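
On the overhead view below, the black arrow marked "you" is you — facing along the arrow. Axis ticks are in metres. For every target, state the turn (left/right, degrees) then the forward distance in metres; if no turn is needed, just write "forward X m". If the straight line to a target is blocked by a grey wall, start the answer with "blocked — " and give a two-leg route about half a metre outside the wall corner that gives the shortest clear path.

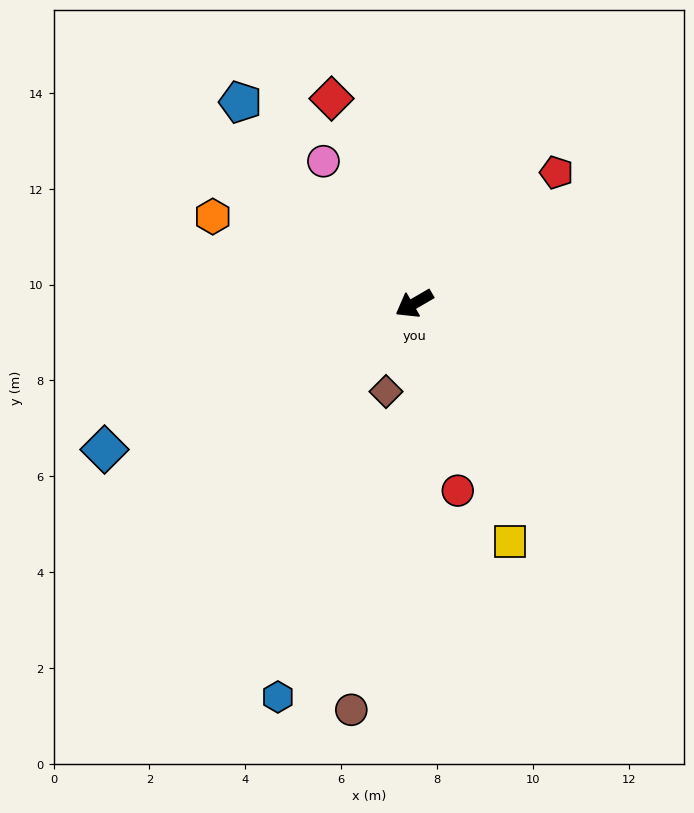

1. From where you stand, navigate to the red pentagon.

turn right 168°, forward 4.0 m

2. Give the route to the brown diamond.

turn left 42°, forward 1.9 m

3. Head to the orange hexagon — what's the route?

turn right 54°, forward 4.6 m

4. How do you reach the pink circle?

turn right 88°, forward 3.5 m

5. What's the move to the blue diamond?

turn right 5°, forward 7.1 m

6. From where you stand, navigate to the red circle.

turn left 73°, forward 4.0 m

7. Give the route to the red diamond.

turn right 98°, forward 4.6 m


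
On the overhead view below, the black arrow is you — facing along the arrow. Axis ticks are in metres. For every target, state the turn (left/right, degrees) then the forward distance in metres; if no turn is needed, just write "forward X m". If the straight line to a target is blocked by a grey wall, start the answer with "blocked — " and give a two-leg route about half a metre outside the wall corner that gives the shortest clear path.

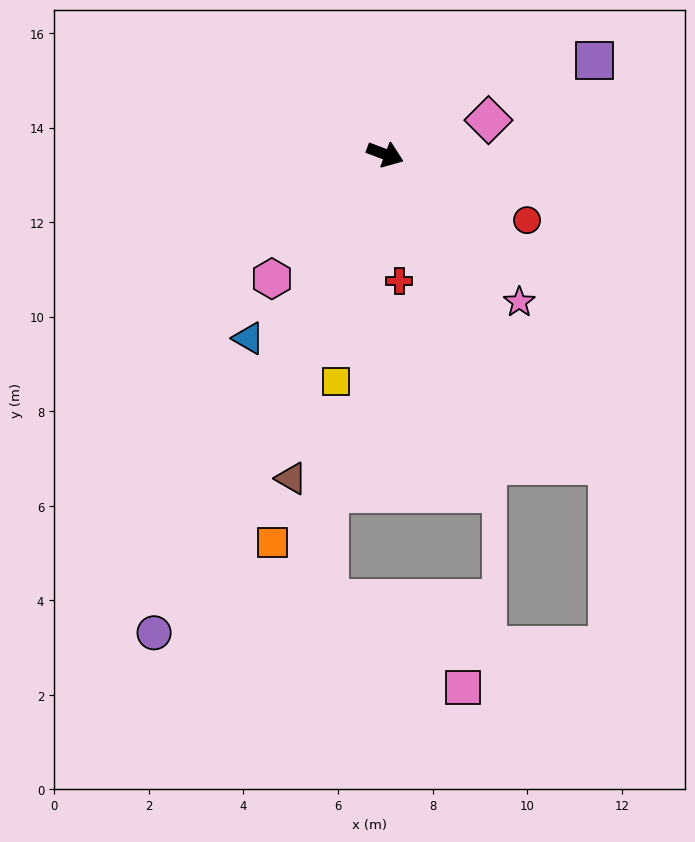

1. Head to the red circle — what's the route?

turn right 4°, forward 3.3 m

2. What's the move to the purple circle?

turn right 95°, forward 11.2 m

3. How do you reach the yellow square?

turn right 81°, forward 4.9 m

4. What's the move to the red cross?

turn right 63°, forward 2.7 m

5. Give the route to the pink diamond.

turn left 39°, forward 2.3 m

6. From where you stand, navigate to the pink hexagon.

turn right 112°, forward 3.6 m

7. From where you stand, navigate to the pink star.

turn right 27°, forward 4.2 m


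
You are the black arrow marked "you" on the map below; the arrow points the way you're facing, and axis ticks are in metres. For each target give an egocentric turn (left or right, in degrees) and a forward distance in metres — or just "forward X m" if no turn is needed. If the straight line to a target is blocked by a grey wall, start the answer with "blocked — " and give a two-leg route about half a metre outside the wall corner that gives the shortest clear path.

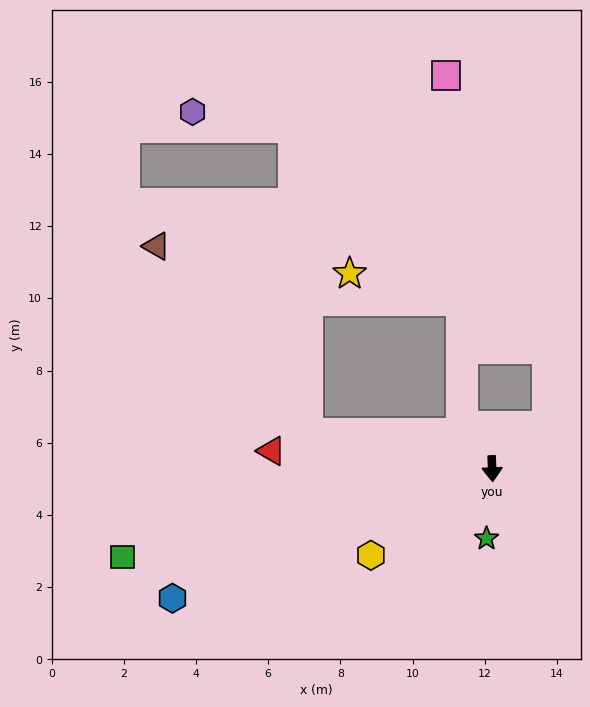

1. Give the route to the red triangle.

turn right 97°, forward 6.1 m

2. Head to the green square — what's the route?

turn right 79°, forward 10.5 m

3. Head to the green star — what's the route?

turn right 7°, forward 1.9 m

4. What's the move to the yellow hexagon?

turn right 57°, forward 4.1 m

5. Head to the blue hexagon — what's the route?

turn right 70°, forward 9.6 m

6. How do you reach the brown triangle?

blocked — turn right 103°, forward 5.2 m, then turn right 40°, forward 6.7 m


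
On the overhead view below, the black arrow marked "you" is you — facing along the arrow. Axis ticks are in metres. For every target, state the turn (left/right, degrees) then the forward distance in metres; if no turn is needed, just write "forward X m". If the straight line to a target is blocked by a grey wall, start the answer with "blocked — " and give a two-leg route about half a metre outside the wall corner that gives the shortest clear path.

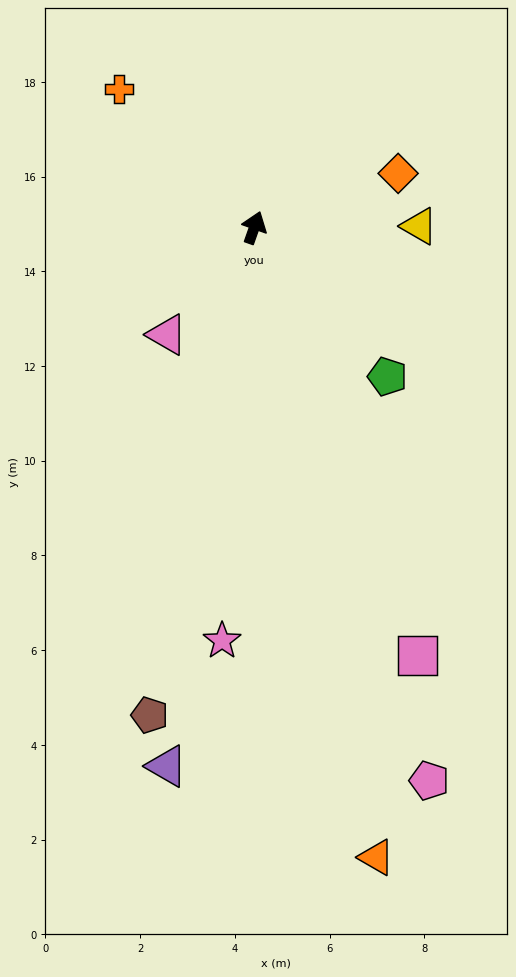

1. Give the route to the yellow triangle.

turn right 70°, forward 3.5 m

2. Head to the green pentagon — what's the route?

turn right 119°, forward 4.2 m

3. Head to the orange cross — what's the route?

turn left 64°, forward 4.1 m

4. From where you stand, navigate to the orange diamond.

turn right 50°, forward 3.2 m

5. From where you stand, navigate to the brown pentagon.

turn right 173°, forward 10.5 m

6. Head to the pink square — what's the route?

turn right 140°, forward 9.7 m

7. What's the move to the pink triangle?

turn left 160°, forward 2.9 m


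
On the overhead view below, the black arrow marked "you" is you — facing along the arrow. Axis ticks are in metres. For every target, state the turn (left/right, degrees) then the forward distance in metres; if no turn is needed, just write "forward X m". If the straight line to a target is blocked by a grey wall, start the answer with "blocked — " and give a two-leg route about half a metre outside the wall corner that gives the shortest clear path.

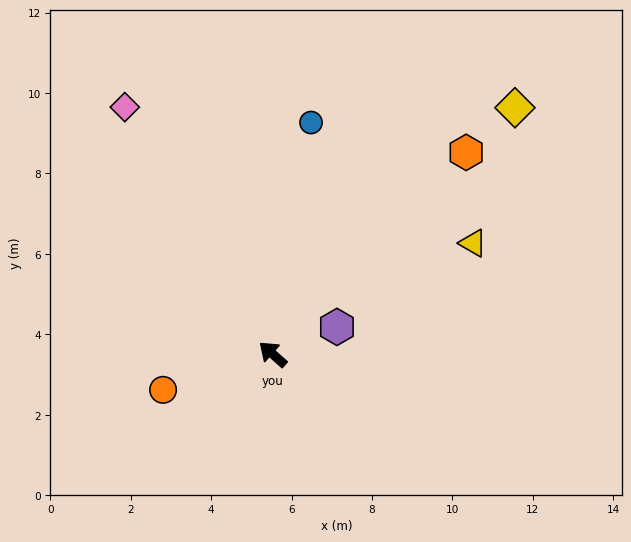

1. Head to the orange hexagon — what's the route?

turn right 92°, forward 7.0 m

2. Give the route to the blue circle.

turn right 58°, forward 5.8 m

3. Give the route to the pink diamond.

turn right 18°, forward 7.2 m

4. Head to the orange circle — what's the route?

turn left 59°, forward 2.9 m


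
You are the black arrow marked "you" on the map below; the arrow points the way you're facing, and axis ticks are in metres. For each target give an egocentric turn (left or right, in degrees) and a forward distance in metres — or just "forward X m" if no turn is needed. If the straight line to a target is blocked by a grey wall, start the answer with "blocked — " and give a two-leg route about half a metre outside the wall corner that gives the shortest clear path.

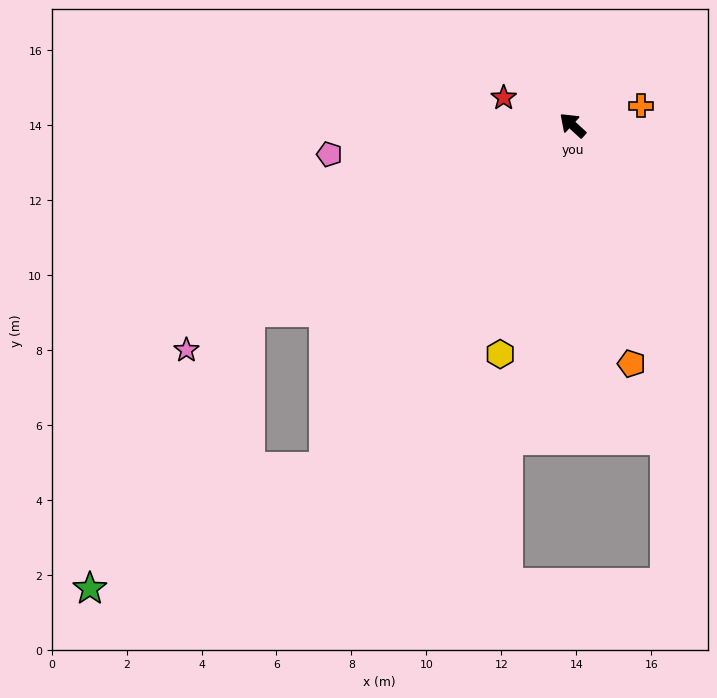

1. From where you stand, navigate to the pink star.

turn left 73°, forward 11.9 m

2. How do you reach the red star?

turn left 21°, forward 2.0 m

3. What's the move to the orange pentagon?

turn left 147°, forward 6.6 m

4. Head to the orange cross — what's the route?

turn right 121°, forward 1.9 m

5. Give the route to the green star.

blocked — turn left 97°, forward 11.3 m, then turn right 27°, forward 7.1 m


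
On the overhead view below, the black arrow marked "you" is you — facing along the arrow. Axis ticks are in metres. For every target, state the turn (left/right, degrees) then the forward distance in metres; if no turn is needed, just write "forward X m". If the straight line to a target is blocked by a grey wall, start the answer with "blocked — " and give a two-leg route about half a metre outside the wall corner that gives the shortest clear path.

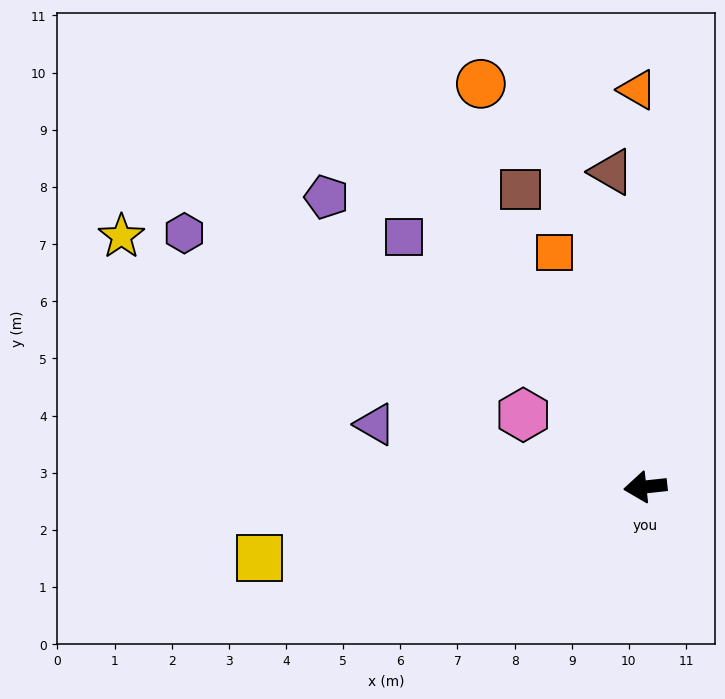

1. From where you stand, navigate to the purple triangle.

turn right 19°, forward 4.9 m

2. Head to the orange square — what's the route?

turn right 75°, forward 4.4 m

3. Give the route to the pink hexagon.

turn right 37°, forward 2.5 m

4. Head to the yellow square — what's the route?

turn left 4°, forward 6.9 m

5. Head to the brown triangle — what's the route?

turn right 90°, forward 5.5 m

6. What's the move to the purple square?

turn right 52°, forward 6.1 m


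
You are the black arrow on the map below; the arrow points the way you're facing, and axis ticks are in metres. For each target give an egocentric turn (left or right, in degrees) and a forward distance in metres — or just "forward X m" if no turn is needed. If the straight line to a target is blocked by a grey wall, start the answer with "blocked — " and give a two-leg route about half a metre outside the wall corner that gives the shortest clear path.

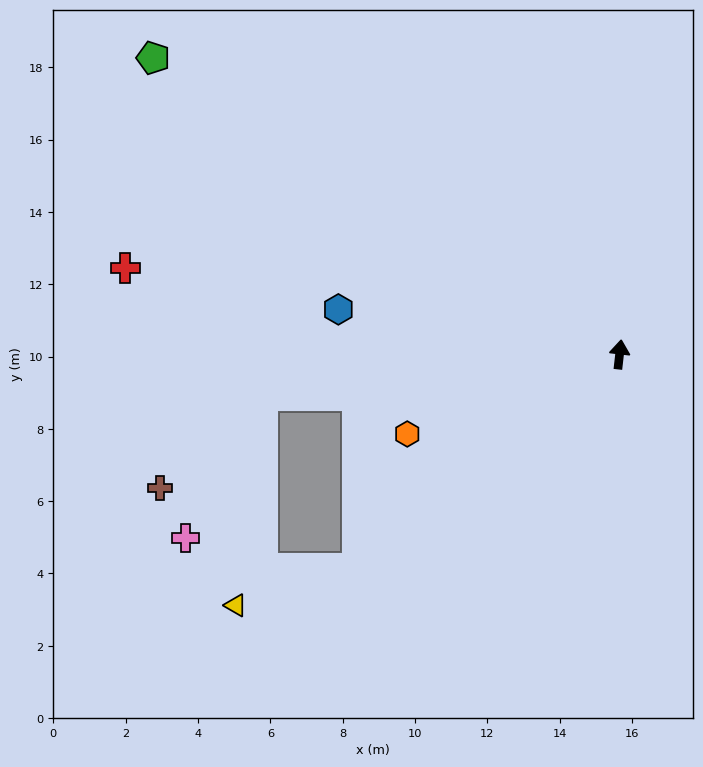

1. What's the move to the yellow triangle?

blocked — turn left 136°, forward 9.3 m, then turn right 23°, forward 3.5 m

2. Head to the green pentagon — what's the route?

turn left 64°, forward 15.3 m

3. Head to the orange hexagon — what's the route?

turn left 117°, forward 6.3 m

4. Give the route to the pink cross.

blocked — turn left 103°, forward 9.9 m, then turn left 55°, forward 4.5 m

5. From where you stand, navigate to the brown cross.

blocked — turn left 103°, forward 9.9 m, then turn left 36°, forward 3.8 m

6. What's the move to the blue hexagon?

turn left 87°, forward 7.9 m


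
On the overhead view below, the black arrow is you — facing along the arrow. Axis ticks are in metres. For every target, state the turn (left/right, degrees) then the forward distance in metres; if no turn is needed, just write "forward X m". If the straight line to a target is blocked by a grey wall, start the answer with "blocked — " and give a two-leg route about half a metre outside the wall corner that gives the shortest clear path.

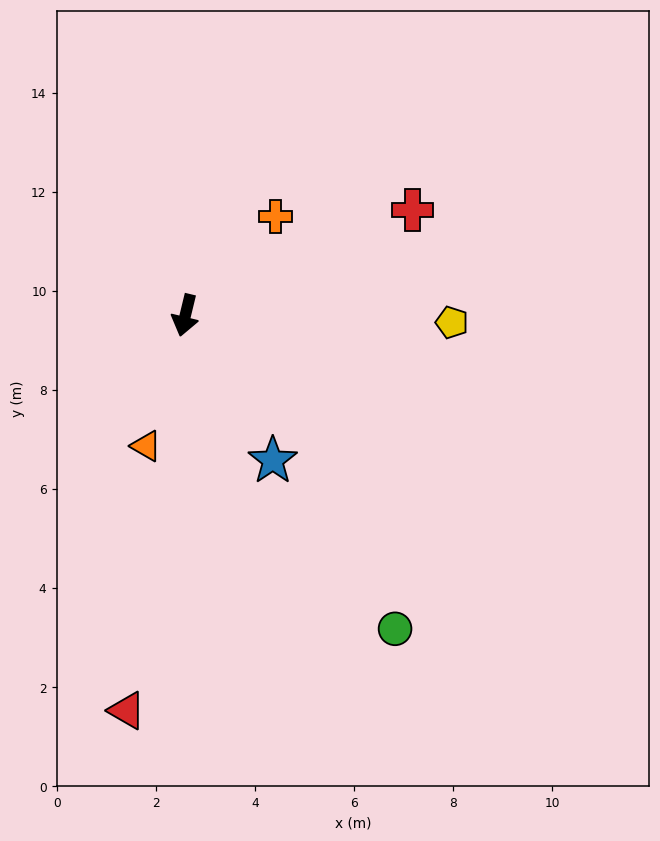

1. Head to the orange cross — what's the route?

turn left 151°, forward 2.7 m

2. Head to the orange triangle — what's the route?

turn right 3°, forward 2.8 m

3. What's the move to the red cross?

turn left 128°, forward 5.1 m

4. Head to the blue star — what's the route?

turn left 45°, forward 3.4 m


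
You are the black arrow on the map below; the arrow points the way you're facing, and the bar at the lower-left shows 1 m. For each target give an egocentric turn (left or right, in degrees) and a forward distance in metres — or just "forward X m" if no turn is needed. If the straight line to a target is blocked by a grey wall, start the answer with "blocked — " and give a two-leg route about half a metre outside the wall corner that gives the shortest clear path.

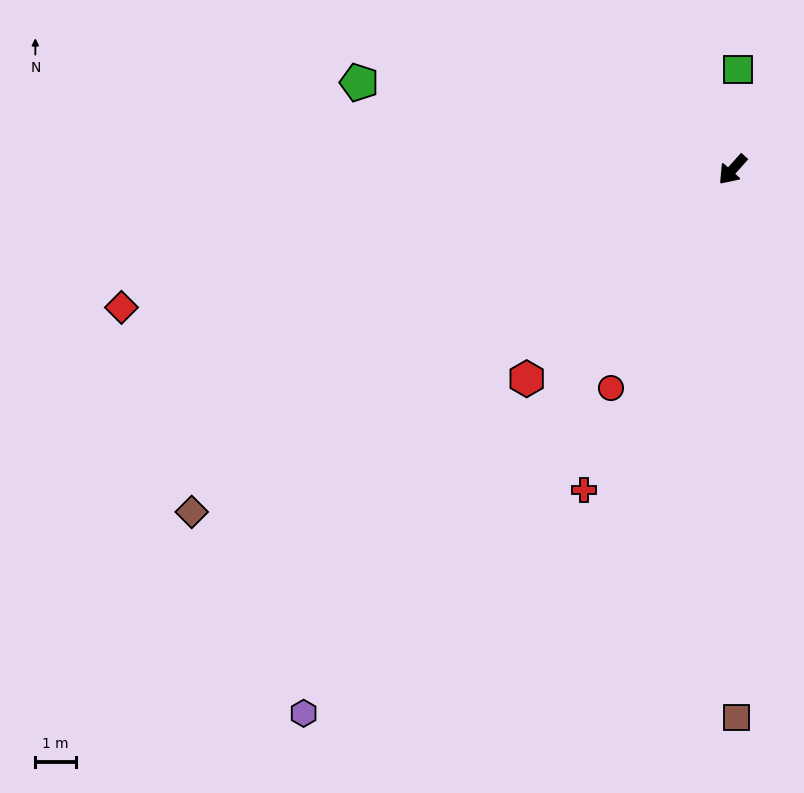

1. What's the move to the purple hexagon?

turn left 3°, forward 17.1 m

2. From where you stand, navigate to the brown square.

turn left 42°, forward 13.5 m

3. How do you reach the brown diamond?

turn right 16°, forward 15.8 m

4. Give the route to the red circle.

turn left 13°, forward 6.2 m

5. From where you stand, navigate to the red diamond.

turn right 36°, forward 15.4 m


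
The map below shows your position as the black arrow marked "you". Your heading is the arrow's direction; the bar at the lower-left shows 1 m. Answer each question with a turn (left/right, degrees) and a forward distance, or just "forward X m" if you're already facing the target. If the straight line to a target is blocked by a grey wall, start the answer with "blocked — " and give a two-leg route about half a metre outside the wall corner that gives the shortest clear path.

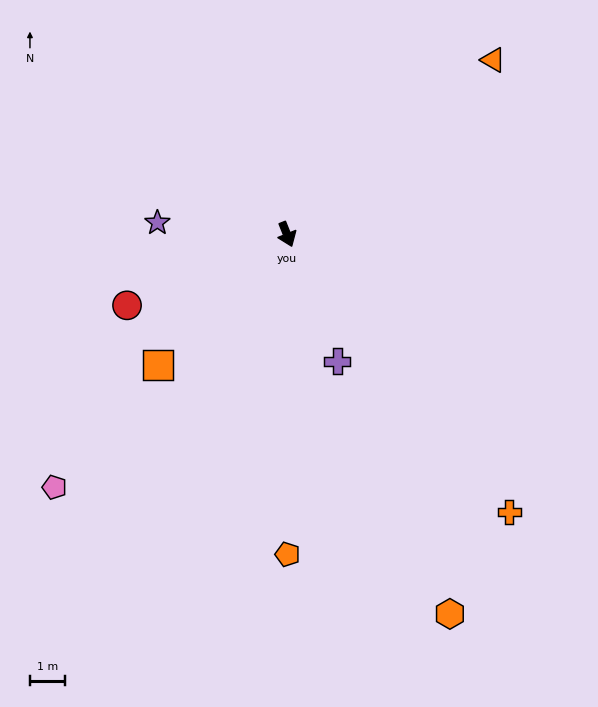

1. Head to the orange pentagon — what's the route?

turn right 22°, forward 9.1 m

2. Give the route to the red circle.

turn right 88°, forward 5.0 m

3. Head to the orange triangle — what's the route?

turn left 109°, forward 7.7 m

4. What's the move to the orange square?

turn right 66°, forward 5.2 m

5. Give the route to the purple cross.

forward 3.9 m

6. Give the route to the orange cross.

turn left 17°, forward 10.1 m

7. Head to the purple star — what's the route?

turn right 117°, forward 3.7 m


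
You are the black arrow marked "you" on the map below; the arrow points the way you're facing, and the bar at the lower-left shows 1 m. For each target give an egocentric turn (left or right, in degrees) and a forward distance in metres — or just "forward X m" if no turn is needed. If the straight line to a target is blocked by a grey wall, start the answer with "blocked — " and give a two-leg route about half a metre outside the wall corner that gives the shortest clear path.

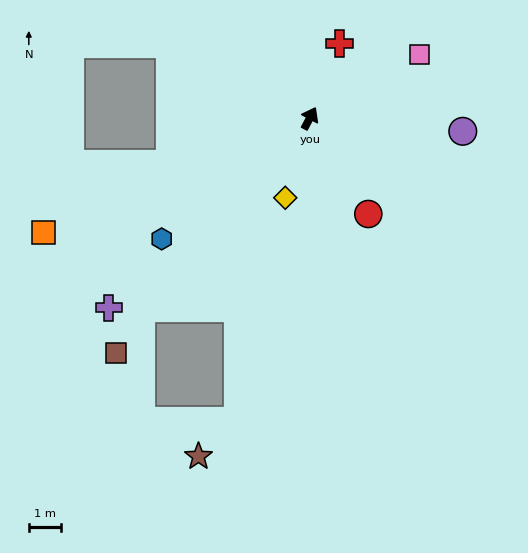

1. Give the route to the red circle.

turn right 121°, forward 3.4 m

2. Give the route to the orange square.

turn left 141°, forward 8.9 m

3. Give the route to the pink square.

turn right 32°, forward 3.9 m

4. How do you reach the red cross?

turn left 7°, forward 2.5 m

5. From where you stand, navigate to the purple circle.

turn right 67°, forward 4.7 m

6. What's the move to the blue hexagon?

turn left 157°, forward 5.8 m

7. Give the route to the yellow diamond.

turn right 169°, forward 2.5 m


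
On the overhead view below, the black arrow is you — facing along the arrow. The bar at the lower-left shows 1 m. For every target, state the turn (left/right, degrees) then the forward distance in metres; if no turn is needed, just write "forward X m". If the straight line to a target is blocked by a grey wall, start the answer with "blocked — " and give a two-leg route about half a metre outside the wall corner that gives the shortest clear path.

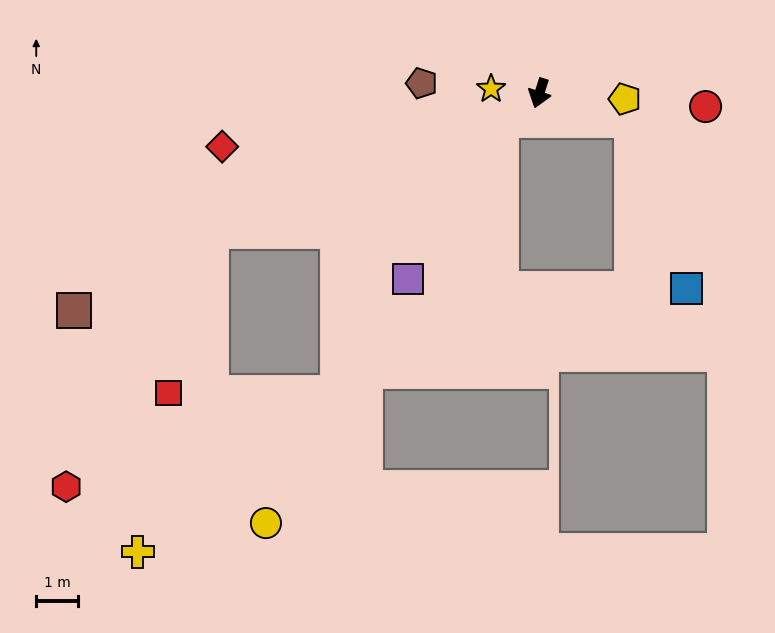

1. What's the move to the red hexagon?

blocked — turn right 50°, forward 8.5 m, then turn left 38°, forward 7.0 m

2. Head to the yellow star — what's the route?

turn right 78°, forward 1.2 m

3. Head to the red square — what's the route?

blocked — turn right 50°, forward 8.5 m, then turn left 53°, forward 4.0 m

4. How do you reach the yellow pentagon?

turn left 104°, forward 2.0 m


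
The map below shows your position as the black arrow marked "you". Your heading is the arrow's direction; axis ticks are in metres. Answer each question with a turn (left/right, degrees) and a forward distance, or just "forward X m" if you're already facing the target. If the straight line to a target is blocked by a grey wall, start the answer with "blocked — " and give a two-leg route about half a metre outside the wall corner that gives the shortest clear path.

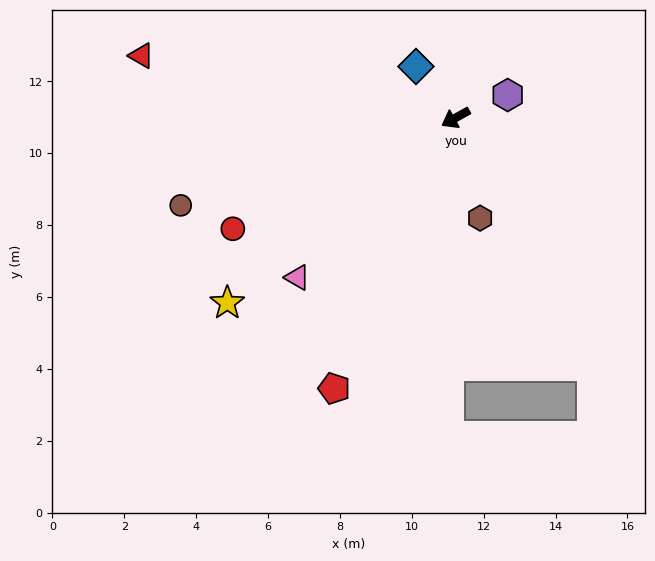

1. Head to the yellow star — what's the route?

turn left 10°, forward 8.2 m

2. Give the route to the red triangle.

turn right 40°, forward 8.9 m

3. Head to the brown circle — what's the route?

turn right 11°, forward 8.0 m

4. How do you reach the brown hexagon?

turn left 75°, forward 2.9 m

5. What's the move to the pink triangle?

turn left 16°, forward 6.3 m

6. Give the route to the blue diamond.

turn right 81°, forward 1.8 m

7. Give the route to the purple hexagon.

turn left 175°, forward 1.6 m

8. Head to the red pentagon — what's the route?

turn left 37°, forward 8.3 m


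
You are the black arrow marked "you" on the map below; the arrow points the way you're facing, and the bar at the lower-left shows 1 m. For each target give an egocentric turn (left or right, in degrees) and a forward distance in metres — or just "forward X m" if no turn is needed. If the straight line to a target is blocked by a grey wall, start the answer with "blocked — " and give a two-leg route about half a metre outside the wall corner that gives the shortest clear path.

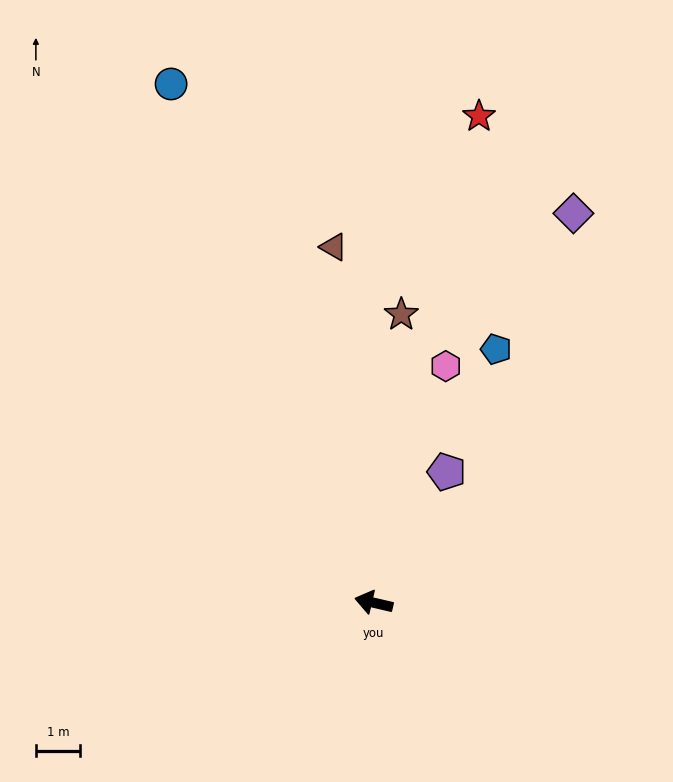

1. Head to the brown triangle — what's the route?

turn right 71°, forward 8.1 m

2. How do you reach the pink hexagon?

turn right 94°, forward 5.6 m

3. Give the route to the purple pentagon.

turn right 106°, forward 3.4 m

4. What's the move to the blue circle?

turn right 56°, forward 12.6 m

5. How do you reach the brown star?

turn right 82°, forward 6.5 m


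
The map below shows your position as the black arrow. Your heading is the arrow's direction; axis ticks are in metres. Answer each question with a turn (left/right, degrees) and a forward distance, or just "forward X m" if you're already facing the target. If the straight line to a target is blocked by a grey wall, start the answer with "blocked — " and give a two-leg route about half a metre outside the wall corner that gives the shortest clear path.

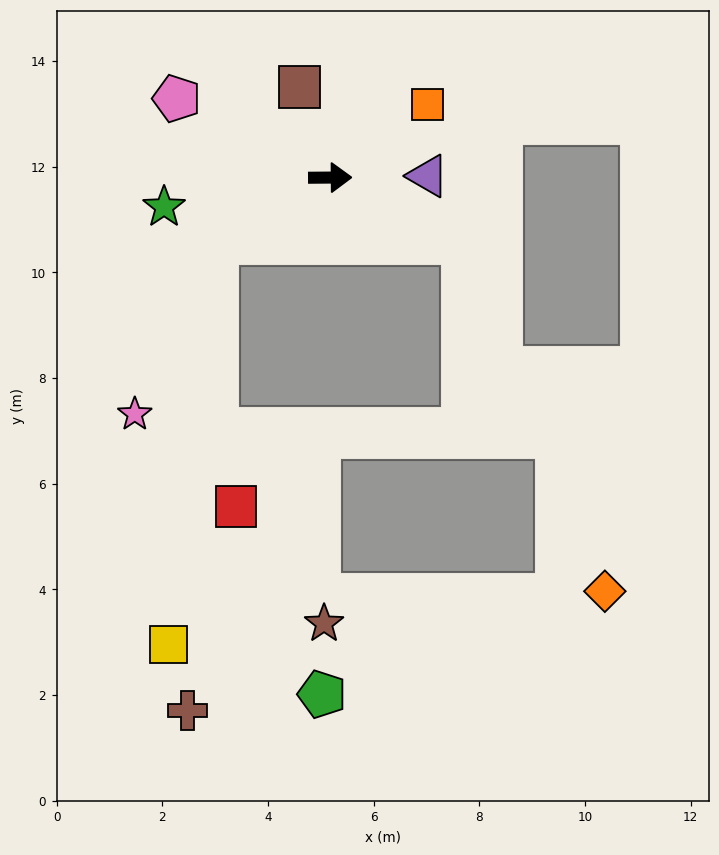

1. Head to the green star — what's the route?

turn right 170°, forward 3.2 m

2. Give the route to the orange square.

turn left 37°, forward 2.3 m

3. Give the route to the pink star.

blocked — turn right 151°, forward 2.5 m, then turn left 35°, forward 3.6 m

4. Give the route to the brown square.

turn left 108°, forward 1.8 m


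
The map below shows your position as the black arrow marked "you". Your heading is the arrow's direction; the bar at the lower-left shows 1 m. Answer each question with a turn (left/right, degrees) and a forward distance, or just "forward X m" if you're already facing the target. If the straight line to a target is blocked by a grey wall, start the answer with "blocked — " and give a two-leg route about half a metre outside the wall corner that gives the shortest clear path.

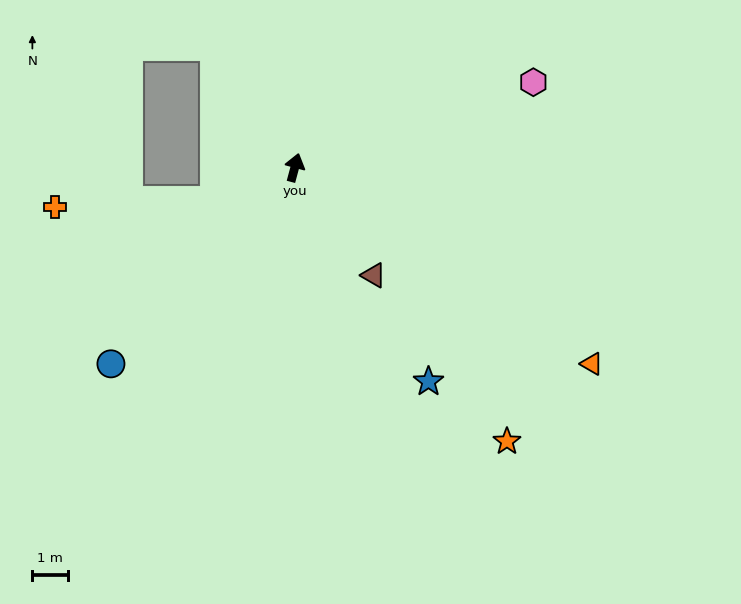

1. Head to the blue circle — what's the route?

turn left 152°, forward 7.4 m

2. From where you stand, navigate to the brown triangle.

turn right 129°, forward 3.7 m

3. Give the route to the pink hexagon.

turn right 55°, forward 7.0 m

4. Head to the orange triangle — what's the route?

turn right 108°, forward 9.9 m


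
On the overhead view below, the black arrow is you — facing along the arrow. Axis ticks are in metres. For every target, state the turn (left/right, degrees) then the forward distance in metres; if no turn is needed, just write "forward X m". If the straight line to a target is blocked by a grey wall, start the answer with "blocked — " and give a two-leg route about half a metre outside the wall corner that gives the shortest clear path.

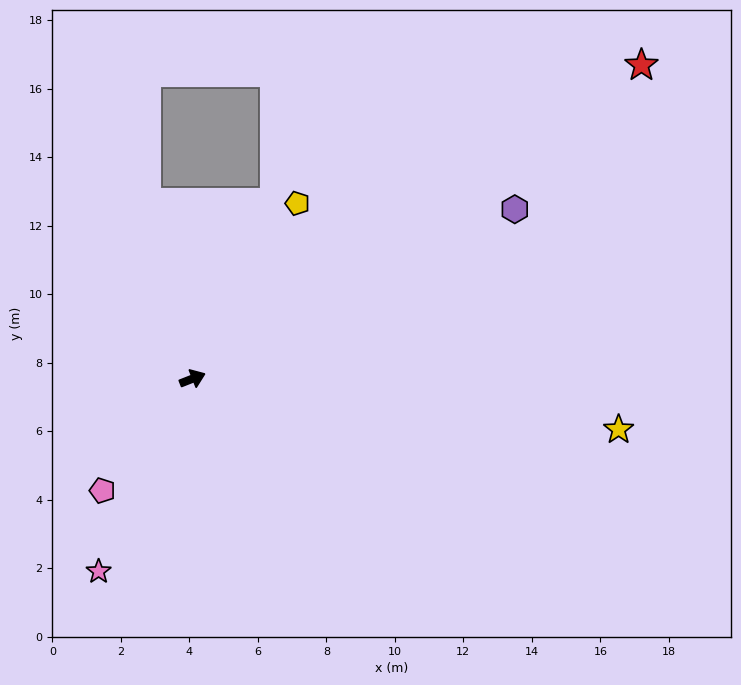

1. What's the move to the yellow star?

turn right 28°, forward 12.5 m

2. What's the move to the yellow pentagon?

turn left 38°, forward 6.0 m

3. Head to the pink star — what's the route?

turn right 137°, forward 6.3 m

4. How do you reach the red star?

turn left 13°, forward 16.0 m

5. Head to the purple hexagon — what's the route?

turn left 6°, forward 10.6 m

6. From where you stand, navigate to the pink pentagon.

turn right 150°, forward 4.2 m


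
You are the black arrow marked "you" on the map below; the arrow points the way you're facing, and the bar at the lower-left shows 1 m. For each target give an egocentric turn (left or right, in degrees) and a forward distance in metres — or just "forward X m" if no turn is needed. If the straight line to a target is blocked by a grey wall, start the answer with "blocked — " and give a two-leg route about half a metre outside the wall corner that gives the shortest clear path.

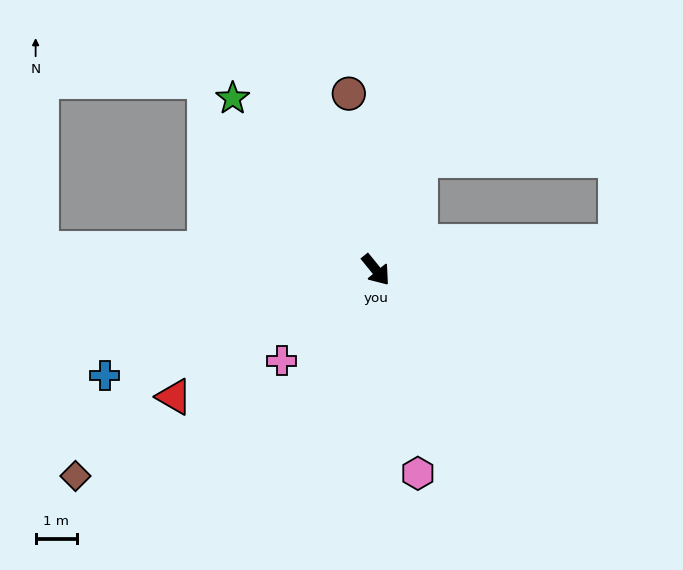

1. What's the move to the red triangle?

turn right 97°, forward 5.8 m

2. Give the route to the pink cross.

turn right 85°, forward 3.2 m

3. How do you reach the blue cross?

turn right 108°, forward 7.0 m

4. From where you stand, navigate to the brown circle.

turn left 150°, forward 4.3 m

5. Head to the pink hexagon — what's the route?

turn right 27°, forward 5.0 m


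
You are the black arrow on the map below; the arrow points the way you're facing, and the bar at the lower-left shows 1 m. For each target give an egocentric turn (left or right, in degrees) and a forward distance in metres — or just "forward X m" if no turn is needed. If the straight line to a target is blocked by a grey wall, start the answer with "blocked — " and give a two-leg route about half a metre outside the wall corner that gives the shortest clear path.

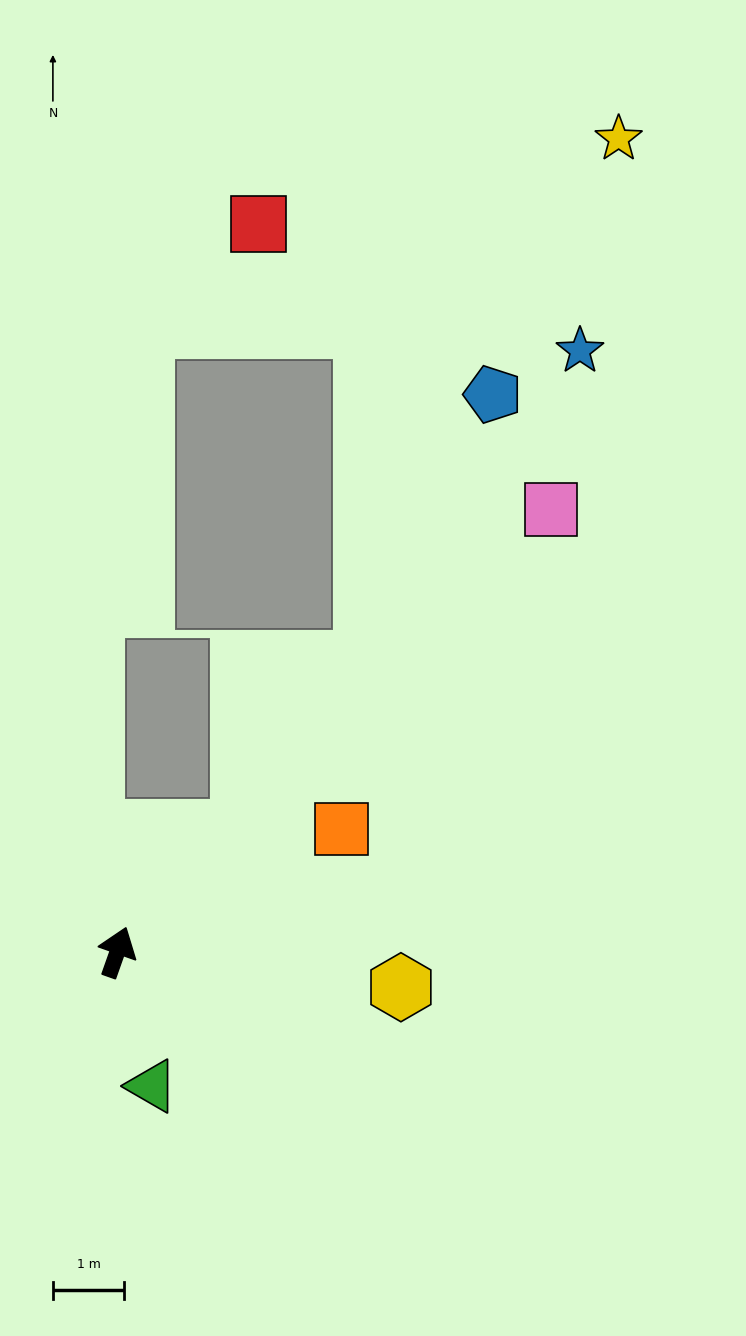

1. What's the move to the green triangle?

turn right 146°, forward 1.9 m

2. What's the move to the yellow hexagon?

turn right 78°, forward 4.0 m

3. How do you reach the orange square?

turn right 42°, forward 3.6 m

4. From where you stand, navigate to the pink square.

turn right 25°, forward 8.7 m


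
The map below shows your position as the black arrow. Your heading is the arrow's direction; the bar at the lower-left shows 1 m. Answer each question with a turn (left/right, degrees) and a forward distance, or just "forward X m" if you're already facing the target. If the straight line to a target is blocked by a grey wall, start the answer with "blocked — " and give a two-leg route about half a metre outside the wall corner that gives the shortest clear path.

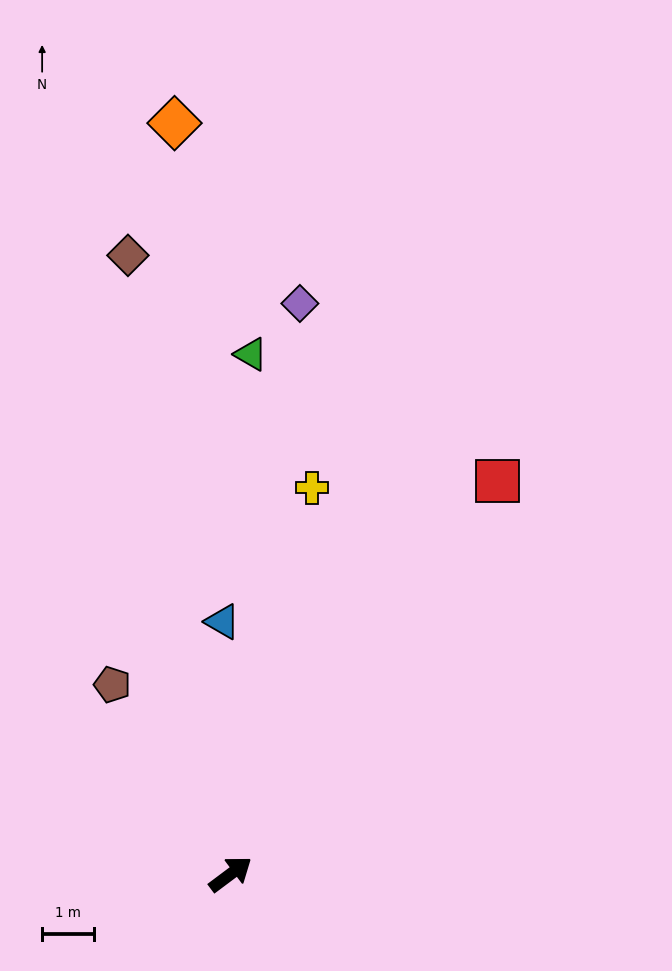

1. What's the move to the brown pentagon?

turn left 85°, forward 4.3 m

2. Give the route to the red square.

turn left 19°, forward 9.1 m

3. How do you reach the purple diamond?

turn left 46°, forward 11.0 m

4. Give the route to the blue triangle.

turn left 55°, forward 4.8 m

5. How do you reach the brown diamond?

turn left 63°, forward 12.0 m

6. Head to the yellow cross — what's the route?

turn left 41°, forward 7.6 m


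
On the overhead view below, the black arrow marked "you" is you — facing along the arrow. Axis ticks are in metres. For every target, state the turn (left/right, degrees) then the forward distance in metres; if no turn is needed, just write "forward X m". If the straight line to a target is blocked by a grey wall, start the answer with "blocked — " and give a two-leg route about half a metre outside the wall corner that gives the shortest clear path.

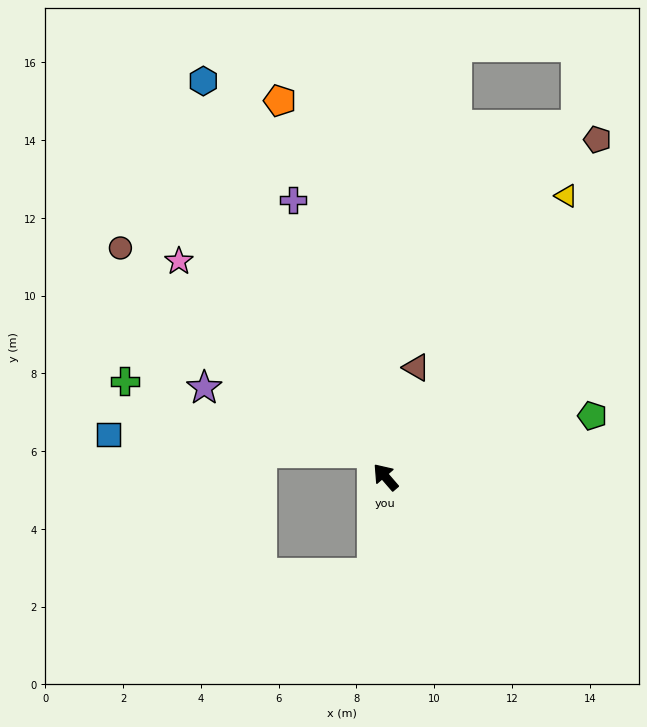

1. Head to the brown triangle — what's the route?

turn right 57°, forward 2.9 m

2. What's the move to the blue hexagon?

turn right 16°, forward 11.2 m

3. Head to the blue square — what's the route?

blocked — turn right 15°, forward 0.7 m, then turn left 61°, forward 6.8 m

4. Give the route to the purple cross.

turn right 22°, forward 7.5 m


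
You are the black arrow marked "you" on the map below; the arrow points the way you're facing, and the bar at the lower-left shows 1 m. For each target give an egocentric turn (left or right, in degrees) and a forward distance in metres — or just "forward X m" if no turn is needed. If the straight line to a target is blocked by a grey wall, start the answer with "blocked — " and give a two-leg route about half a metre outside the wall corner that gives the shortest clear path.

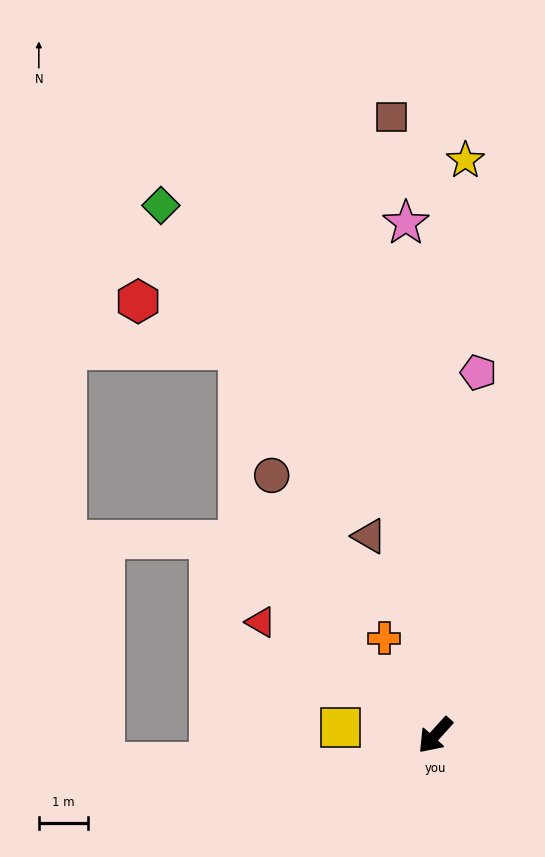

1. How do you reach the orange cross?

turn right 110°, forward 2.2 m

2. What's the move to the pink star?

turn right 135°, forward 10.4 m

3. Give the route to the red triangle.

turn right 81°, forward 4.2 m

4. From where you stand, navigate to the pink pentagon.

turn right 145°, forward 7.4 m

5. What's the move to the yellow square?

turn right 52°, forward 1.9 m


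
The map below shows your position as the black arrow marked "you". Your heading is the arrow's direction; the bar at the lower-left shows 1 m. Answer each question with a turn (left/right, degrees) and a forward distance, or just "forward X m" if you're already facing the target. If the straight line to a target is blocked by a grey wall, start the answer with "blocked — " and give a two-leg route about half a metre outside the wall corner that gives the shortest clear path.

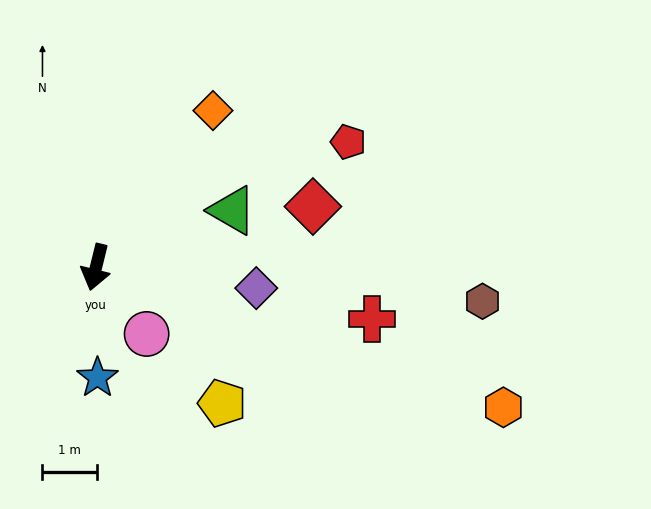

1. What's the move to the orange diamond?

turn left 157°, forward 3.6 m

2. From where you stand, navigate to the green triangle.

turn left 126°, forward 2.7 m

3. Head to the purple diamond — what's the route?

turn left 96°, forward 2.9 m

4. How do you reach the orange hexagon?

turn left 85°, forward 7.8 m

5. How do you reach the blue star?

turn left 15°, forward 2.0 m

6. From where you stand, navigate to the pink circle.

turn left 51°, forward 1.5 m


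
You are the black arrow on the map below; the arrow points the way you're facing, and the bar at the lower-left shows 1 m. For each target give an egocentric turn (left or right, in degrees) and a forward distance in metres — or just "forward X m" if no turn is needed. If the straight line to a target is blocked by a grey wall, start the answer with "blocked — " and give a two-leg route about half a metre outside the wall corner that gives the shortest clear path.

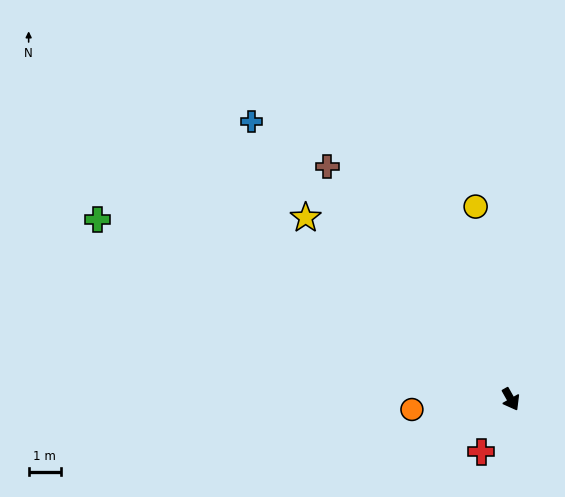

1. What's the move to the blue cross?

turn right 166°, forward 11.9 m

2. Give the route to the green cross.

turn right 143°, forward 14.1 m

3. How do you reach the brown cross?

turn right 171°, forward 9.3 m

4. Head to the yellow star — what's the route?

turn right 161°, forward 8.6 m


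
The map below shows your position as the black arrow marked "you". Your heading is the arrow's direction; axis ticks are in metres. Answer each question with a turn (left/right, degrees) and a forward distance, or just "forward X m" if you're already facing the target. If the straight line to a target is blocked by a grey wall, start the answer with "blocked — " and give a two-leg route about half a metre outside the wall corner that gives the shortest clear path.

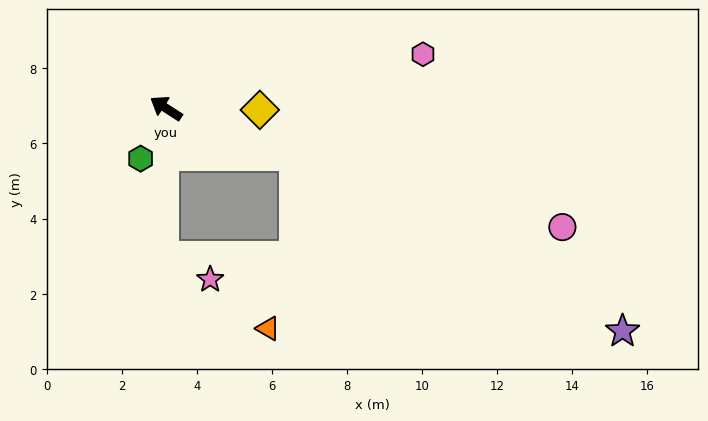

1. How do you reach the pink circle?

turn right 164°, forward 11.0 m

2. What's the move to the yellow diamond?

turn right 148°, forward 2.5 m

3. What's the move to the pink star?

blocked — turn left 122°, forward 4.0 m, then turn left 65°, forward 1.4 m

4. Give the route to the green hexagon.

turn left 96°, forward 1.5 m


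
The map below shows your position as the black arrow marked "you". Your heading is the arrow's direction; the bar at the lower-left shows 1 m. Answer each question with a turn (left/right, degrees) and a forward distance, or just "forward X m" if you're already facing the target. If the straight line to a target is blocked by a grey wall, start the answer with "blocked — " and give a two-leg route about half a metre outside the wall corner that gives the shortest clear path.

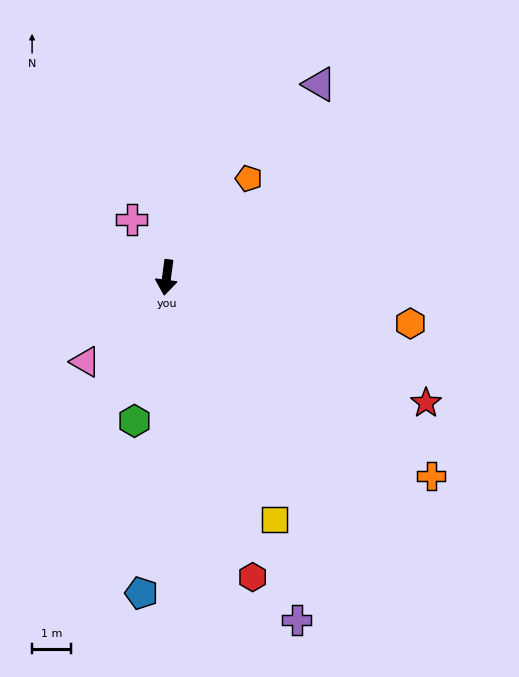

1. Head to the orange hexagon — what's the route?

turn left 87°, forward 6.4 m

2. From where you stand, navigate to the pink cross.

turn right 141°, forward 1.8 m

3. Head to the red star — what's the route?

turn left 72°, forward 7.5 m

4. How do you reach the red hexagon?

turn left 24°, forward 8.1 m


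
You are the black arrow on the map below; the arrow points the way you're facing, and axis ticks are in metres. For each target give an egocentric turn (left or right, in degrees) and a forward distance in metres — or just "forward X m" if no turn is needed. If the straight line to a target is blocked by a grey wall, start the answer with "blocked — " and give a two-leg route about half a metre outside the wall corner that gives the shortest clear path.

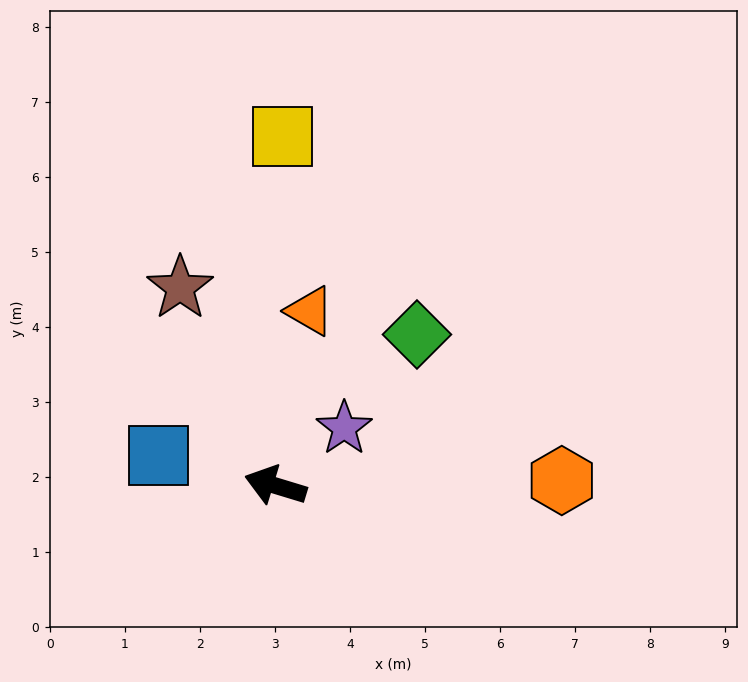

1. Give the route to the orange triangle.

turn right 84°, forward 2.4 m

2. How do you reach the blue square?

turn left 3°, forward 1.6 m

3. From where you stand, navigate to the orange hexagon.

turn right 162°, forward 3.8 m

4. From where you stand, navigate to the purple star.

turn right 123°, forward 1.2 m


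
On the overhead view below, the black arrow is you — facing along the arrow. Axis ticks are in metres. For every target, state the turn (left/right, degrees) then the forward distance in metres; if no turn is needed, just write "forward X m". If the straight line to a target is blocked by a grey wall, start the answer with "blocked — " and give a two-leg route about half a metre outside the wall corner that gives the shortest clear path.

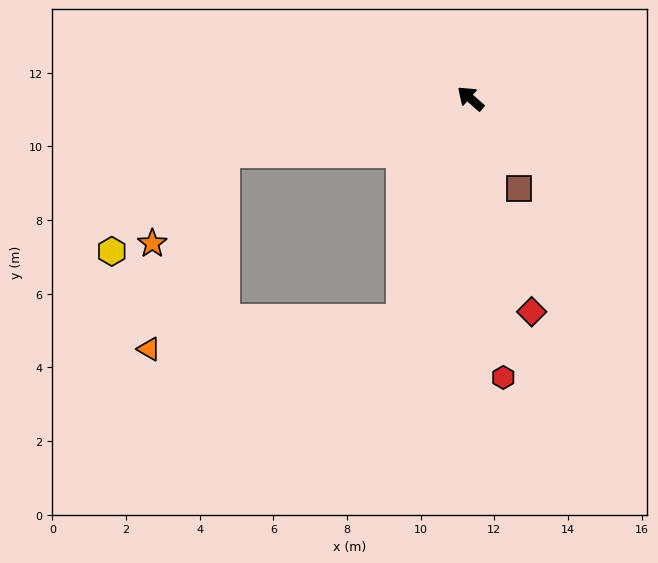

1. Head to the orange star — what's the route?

blocked — turn left 54°, forward 6.8 m, then turn left 39°, forward 3.1 m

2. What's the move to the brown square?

turn left 159°, forward 2.8 m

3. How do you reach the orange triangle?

blocked — turn left 54°, forward 6.8 m, then turn left 56°, forward 5.7 m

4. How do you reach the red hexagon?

turn left 138°, forward 7.6 m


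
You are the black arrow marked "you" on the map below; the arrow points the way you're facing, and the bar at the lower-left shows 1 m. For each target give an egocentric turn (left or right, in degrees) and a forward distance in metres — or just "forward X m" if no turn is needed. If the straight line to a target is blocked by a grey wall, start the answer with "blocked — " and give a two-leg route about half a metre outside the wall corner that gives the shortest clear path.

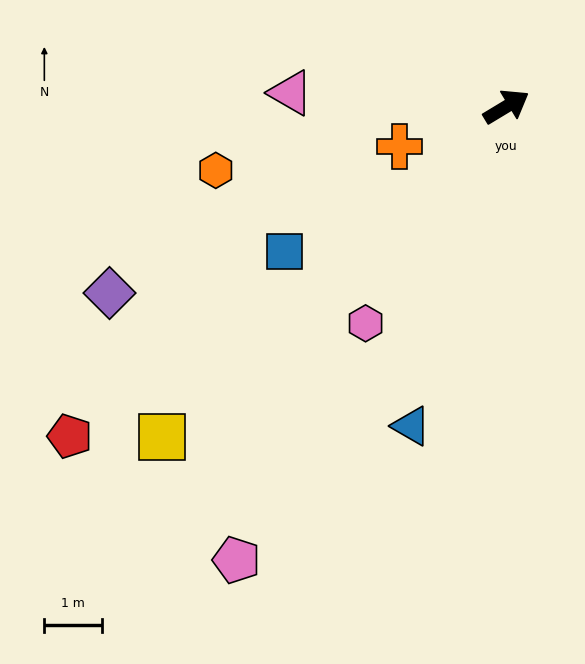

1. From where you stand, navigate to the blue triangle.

turn right 138°, forward 5.8 m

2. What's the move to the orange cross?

turn left 169°, forward 2.0 m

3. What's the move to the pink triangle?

turn left 145°, forward 3.8 m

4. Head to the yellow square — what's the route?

turn right 167°, forward 8.3 m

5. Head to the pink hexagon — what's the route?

turn right 154°, forward 4.5 m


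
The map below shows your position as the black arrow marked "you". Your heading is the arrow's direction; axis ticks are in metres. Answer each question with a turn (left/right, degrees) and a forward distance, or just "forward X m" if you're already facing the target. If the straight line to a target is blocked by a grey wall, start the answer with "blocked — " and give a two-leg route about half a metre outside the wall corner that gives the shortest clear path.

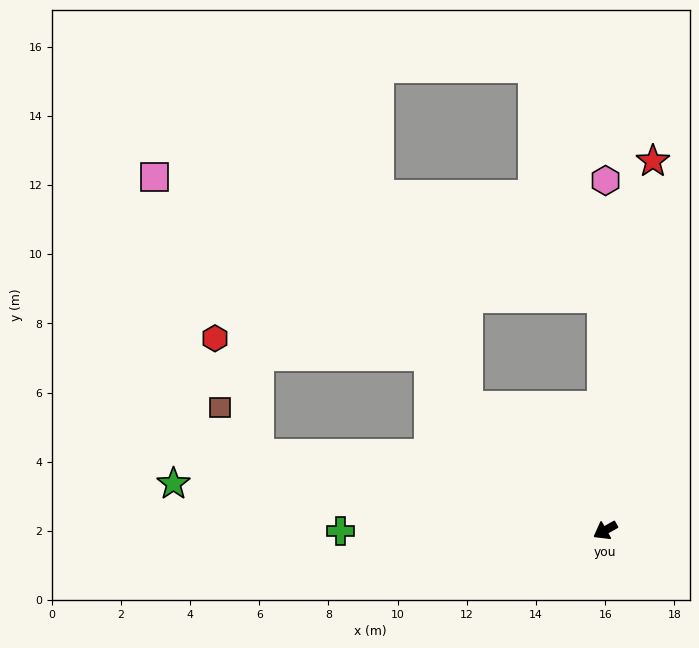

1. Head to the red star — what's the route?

turn right 127°, forward 10.8 m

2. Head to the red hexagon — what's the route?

blocked — turn right 42°, forward 10.2 m, then turn right 56°, forward 3.6 m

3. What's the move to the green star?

turn right 36°, forward 12.6 m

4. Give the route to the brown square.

blocked — turn right 42°, forward 10.2 m, then turn right 36°, forward 1.8 m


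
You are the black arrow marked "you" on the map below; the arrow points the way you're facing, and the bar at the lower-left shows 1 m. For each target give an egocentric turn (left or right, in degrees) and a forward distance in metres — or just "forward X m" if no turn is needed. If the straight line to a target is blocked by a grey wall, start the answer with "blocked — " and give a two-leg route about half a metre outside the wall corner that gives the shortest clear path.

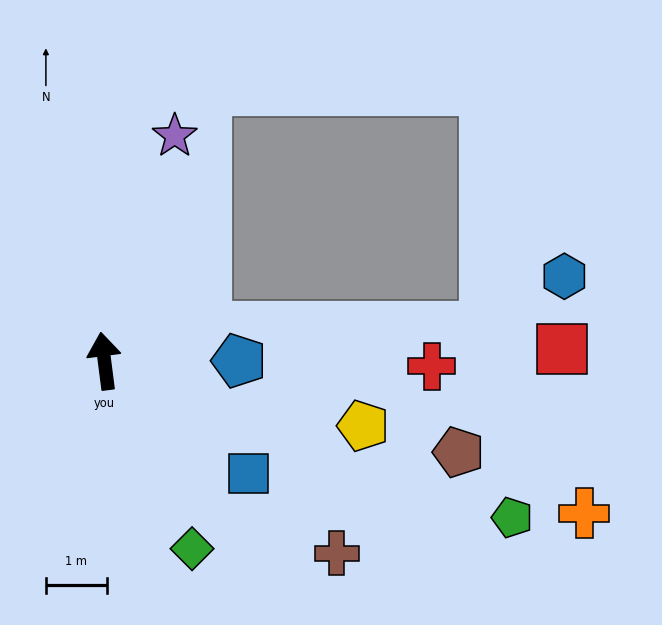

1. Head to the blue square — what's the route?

turn right 135°, forward 3.0 m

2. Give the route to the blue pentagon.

turn right 97°, forward 2.2 m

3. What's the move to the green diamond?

turn right 162°, forward 3.4 m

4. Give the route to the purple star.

turn right 25°, forward 3.9 m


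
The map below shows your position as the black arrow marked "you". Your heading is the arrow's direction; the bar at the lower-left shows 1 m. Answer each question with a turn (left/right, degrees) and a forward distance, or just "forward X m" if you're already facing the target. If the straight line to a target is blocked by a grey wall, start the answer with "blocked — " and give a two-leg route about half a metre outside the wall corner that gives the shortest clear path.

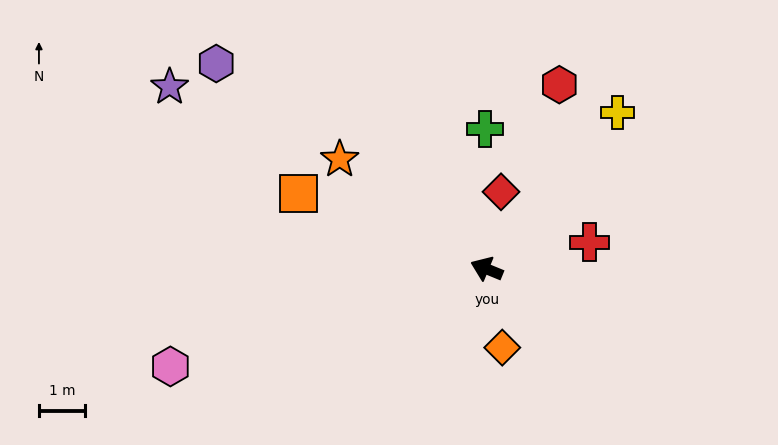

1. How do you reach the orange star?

turn right 14°, forward 3.9 m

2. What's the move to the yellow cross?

turn right 108°, forward 4.4 m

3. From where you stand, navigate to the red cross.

turn right 143°, forward 2.3 m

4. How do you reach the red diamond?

turn right 78°, forward 1.7 m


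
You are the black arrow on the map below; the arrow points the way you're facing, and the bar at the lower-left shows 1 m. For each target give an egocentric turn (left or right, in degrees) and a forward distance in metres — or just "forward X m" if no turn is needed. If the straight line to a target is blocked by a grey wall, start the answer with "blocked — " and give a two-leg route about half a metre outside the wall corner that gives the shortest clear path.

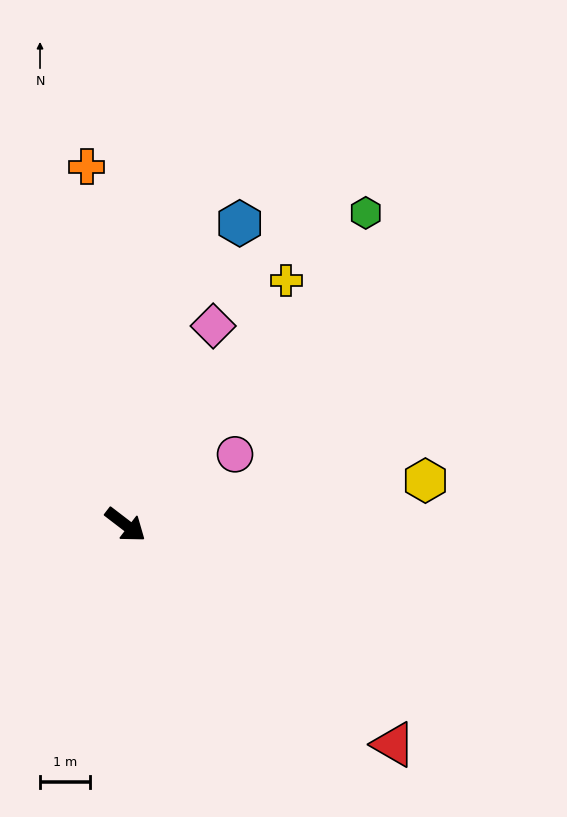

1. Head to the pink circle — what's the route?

turn left 70°, forward 2.6 m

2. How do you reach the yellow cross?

turn left 94°, forward 5.9 m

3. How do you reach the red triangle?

forward 7.0 m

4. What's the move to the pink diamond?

turn left 104°, forward 4.4 m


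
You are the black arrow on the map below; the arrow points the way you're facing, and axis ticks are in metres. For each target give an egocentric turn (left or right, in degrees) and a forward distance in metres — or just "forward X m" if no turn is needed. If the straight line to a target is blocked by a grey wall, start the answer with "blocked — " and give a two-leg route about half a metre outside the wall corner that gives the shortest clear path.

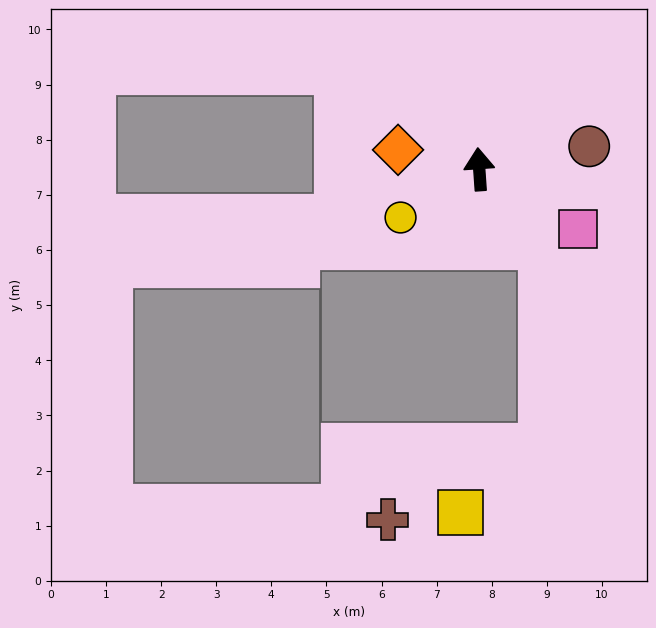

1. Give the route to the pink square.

turn right 125°, forward 2.1 m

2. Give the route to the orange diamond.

turn left 73°, forward 1.5 m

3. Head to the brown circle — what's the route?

turn right 82°, forward 2.0 m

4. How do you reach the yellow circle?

turn left 118°, forward 1.7 m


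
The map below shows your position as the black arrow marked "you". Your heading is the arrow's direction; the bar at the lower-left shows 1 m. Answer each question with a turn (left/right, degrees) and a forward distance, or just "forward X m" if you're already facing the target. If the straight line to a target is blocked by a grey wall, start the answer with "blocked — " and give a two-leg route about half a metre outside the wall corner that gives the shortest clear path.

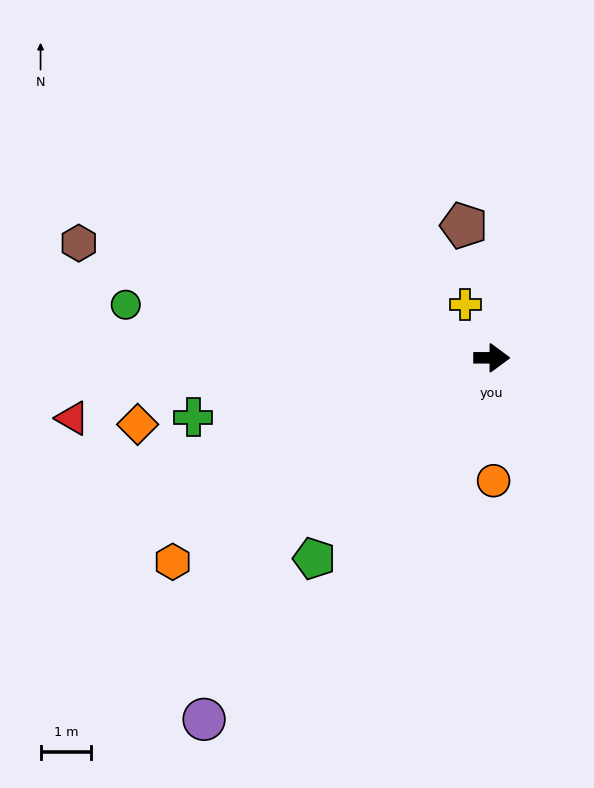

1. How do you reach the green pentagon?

turn right 131°, forward 5.3 m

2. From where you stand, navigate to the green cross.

turn right 169°, forward 6.0 m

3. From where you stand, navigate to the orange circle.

turn right 89°, forward 2.4 m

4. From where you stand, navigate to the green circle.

turn left 172°, forward 7.3 m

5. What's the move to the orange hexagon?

turn right 147°, forward 7.5 m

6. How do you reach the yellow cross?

turn left 117°, forward 1.2 m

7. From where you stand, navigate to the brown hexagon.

turn left 165°, forward 8.5 m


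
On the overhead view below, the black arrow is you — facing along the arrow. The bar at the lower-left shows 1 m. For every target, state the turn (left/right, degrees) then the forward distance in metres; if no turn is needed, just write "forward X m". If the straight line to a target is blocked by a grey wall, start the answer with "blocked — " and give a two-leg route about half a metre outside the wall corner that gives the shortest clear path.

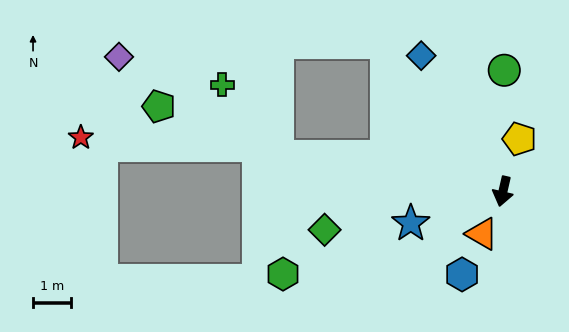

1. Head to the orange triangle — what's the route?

turn right 13°, forward 1.2 m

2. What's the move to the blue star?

turn right 58°, forward 2.6 m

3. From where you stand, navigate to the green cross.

blocked — turn right 86°, forward 6.0 m, then turn right 43°, forward 2.4 m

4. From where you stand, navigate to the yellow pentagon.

turn left 176°, forward 1.4 m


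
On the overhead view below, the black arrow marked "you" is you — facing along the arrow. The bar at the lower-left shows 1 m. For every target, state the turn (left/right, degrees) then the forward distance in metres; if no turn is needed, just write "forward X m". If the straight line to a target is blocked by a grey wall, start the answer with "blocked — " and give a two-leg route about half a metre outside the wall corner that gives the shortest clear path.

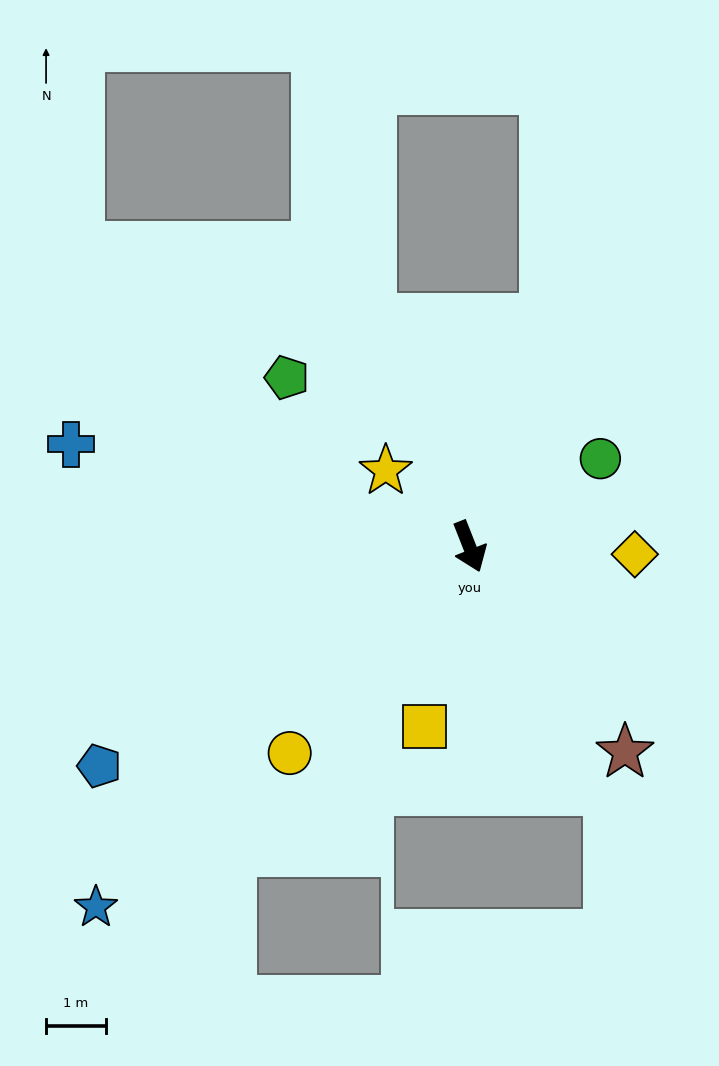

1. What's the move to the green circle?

turn left 102°, forward 2.6 m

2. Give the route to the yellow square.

turn right 36°, forward 3.1 m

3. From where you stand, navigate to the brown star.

turn left 16°, forward 4.3 m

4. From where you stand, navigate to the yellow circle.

turn right 63°, forward 4.6 m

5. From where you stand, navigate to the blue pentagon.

turn right 81°, forward 7.2 m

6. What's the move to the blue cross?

turn right 126°, forward 6.9 m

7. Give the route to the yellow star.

turn right 154°, forward 1.9 m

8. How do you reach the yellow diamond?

turn left 66°, forward 2.8 m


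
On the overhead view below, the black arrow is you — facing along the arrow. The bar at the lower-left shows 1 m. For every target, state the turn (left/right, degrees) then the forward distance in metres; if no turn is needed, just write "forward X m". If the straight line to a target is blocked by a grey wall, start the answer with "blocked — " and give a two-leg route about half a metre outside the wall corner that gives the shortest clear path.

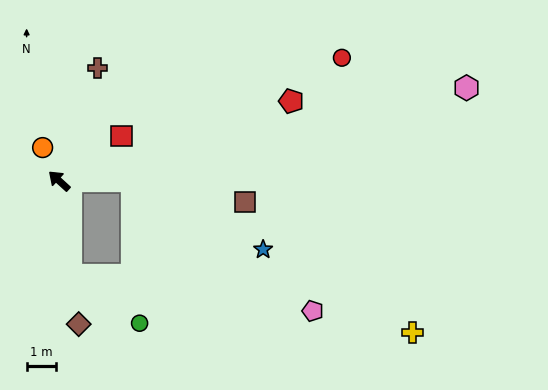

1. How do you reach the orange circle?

turn right 21°, forward 1.3 m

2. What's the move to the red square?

turn right 102°, forward 2.7 m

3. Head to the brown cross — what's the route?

turn right 67°, forward 4.1 m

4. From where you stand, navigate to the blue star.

blocked — turn right 137°, forward 2.6 m, then turn right 29°, forward 5.1 m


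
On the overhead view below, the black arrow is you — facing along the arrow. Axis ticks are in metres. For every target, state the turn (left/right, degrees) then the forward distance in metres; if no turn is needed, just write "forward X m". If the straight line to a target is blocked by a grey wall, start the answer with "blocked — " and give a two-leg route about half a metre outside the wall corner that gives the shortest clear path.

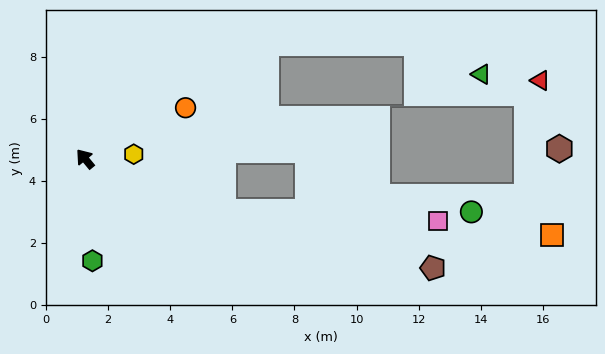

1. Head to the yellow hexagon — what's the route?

turn right 124°, forward 1.6 m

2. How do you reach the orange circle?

turn right 103°, forward 3.6 m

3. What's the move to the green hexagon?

turn left 145°, forward 3.3 m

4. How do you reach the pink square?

blocked — turn right 151°, forward 4.8 m, then turn left 19°, forward 6.9 m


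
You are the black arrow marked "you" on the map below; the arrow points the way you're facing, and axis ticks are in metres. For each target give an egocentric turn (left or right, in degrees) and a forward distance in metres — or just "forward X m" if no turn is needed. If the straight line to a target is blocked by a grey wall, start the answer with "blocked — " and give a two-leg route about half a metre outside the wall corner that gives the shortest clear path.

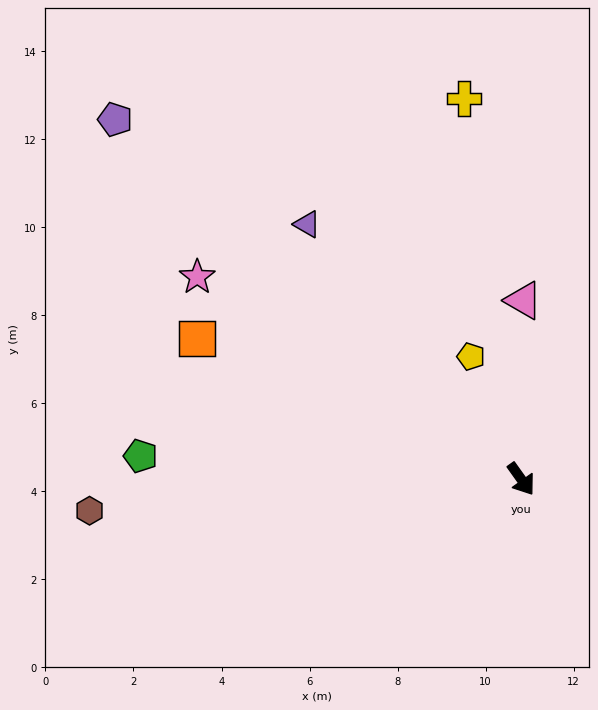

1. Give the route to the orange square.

turn right 149°, forward 8.0 m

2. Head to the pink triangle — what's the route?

turn left 144°, forward 4.1 m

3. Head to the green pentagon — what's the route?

turn right 129°, forward 8.7 m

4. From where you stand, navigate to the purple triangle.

turn right 175°, forward 7.6 m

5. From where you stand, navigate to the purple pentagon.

turn right 167°, forward 12.3 m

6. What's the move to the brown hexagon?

turn right 121°, forward 9.8 m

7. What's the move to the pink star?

turn right 157°, forward 8.7 m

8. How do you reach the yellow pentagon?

turn left 167°, forward 3.0 m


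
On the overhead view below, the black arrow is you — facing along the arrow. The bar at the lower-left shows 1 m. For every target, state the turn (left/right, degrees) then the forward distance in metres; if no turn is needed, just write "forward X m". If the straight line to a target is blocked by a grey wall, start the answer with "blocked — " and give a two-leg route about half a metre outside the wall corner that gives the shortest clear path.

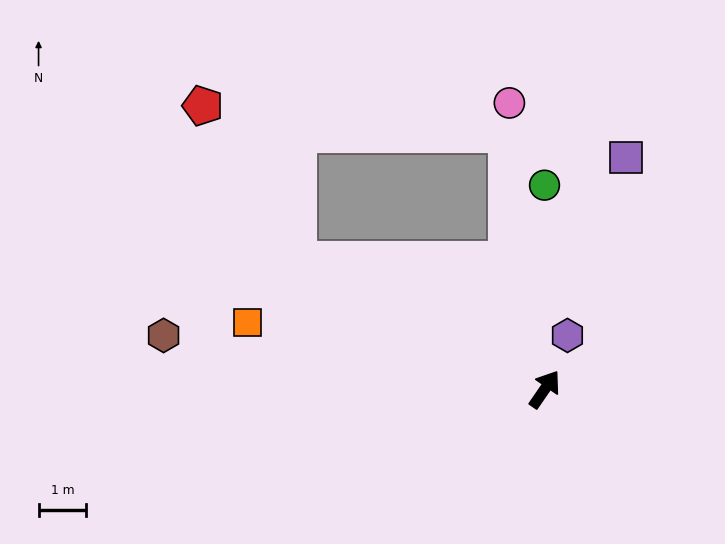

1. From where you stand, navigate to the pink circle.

turn left 42°, forward 6.0 m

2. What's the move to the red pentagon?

blocked — turn left 97°, forward 5.8 m, then turn right 32°, forward 3.8 m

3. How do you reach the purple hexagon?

turn left 12°, forward 1.2 m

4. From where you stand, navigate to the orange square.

turn left 112°, forward 6.4 m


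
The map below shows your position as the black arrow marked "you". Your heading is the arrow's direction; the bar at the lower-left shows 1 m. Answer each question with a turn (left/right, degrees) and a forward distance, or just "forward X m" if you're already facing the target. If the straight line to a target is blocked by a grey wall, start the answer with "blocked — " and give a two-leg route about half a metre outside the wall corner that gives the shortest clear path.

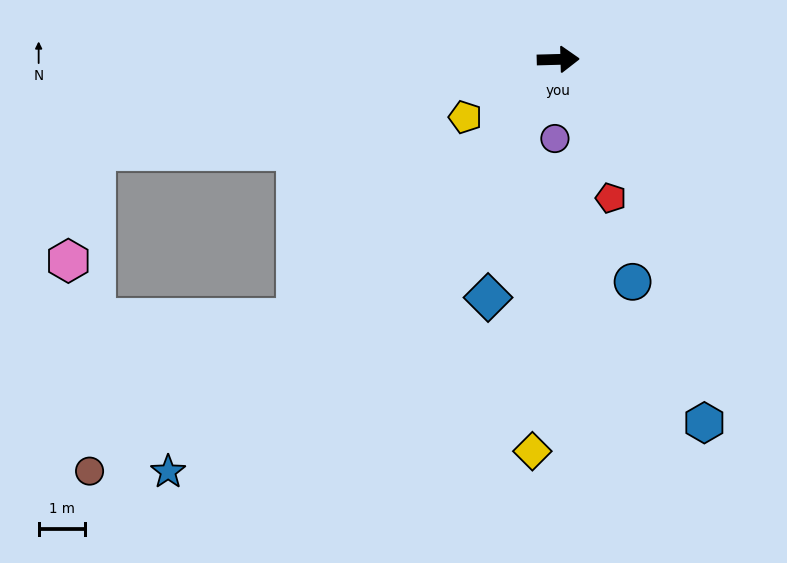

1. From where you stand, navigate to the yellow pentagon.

turn right 150°, forward 2.4 m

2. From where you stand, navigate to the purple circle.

turn right 94°, forward 1.7 m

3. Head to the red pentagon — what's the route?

turn right 71°, forward 3.2 m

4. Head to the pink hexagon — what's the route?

blocked — turn right 170°, forward 10.1 m, then turn left 64°, forward 2.4 m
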